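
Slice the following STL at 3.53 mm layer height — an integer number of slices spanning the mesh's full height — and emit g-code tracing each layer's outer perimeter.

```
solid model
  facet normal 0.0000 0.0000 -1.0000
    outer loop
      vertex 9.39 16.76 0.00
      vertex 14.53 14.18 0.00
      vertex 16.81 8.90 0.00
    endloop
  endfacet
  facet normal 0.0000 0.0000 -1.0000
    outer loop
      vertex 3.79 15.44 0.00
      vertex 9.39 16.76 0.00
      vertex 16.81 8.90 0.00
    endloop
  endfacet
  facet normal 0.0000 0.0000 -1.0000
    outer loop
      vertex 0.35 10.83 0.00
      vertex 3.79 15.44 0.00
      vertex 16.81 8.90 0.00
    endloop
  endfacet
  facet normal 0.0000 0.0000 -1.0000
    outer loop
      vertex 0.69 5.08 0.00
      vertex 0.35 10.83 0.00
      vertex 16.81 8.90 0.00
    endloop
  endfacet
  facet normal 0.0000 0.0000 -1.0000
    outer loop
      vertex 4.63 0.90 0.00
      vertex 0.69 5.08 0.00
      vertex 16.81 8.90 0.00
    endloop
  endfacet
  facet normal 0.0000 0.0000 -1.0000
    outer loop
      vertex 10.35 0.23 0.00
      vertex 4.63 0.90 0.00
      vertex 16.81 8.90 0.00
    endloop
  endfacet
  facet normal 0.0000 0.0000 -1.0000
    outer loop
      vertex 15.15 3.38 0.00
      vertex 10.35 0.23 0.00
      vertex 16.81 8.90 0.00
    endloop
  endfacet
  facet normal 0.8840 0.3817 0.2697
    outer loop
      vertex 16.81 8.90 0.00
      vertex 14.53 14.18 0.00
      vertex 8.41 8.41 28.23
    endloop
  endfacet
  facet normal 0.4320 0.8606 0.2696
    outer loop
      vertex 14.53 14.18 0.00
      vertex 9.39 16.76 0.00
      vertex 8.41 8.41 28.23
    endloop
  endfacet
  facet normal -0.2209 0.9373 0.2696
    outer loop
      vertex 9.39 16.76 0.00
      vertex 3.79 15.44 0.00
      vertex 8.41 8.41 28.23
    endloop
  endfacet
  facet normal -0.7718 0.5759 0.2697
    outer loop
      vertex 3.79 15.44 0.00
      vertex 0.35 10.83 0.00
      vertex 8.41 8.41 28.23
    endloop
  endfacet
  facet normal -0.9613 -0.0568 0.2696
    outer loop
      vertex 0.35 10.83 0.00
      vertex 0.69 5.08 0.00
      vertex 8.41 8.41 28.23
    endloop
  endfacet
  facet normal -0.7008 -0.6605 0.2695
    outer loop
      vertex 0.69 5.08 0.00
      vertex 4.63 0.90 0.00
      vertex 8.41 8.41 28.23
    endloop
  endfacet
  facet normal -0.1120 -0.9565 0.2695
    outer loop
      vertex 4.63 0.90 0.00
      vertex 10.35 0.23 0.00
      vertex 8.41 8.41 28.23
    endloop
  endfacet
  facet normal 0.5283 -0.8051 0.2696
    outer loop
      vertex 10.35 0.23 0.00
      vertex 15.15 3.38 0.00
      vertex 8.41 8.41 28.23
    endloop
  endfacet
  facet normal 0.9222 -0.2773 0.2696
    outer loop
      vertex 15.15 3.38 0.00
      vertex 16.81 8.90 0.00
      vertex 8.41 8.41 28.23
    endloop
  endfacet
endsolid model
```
; perimeter-only toolpath
G21 ; units = mm
G90 ; absolute positioning
G28 ; home
; layer 1
G0 Z3.53
G0 X15.76 Y8.84
G1 X13.76 Y13.46
G1 X9.27 Y15.72
G1 X4.37 Y14.56
G1 X1.36 Y10.53
G1 X1.66 Y5.50
G1 X5.10 Y1.84
G1 X10.11 Y1.25
G1 X14.31 Y4.01
G1 X15.76 Y8.84
; layer 2
G0 Z7.06
G0 X14.71 Y8.78
G1 X13.00 Y12.74
G1 X9.14 Y14.67
G1 X4.95 Y13.68
G1 X2.37 Y10.23
G1 X2.62 Y5.91
G1 X5.58 Y2.78
G1 X9.86 Y2.27
G1 X13.46 Y4.64
G1 X14.71 Y8.78
; layer 3
G0 Z10.59
G0 X13.66 Y8.72
G1 X12.23 Y12.02
G1 X9.02 Y13.63
G1 X5.52 Y12.80
G1 X3.37 Y9.92
G1 X3.58 Y6.33
G1 X6.05 Y3.72
G1 X9.62 Y3.30
G1 X12.62 Y5.27
G1 X13.66 Y8.72
; layer 4
G0 Z14.12
G0 X12.61 Y8.66
G1 X11.47 Y11.29
G1 X8.90 Y12.59
G1 X6.10 Y11.93
G1 X4.38 Y9.62
G1 X4.55 Y6.75
G1 X6.52 Y4.66
G1 X9.38 Y4.32
G1 X11.78 Y5.89
G1 X12.61 Y8.66
; layer 5
G0 Z17.64
G0 X11.56 Y8.59
G1 X10.70 Y10.57
G1 X8.78 Y11.54
G1 X6.68 Y11.05
G1 X5.39 Y9.32
G1 X5.51 Y7.16
G1 X6.99 Y5.59
G1 X9.14 Y5.34
G1 X10.94 Y6.52
G1 X11.56 Y8.59
; layer 6
G0 Z21.17
G0 X10.51 Y8.53
G1 X9.94 Y9.85
G1 X8.66 Y10.50
G1 X7.25 Y10.17
G1 X6.40 Y9.02
G1 X6.48 Y7.58
G1 X7.46 Y6.53
G1 X8.89 Y6.37
G1 X10.10 Y7.15
G1 X10.51 Y8.53
; layer 7
G0 Z24.70
G0 X9.46 Y8.47
G1 X9.18 Y9.13
G1 X8.53 Y9.45
G1 X7.83 Y9.29
G1 X7.40 Y8.71
G1 X7.45 Y7.99
G1 X7.94 Y7.47
G1 X8.65 Y7.39
G1 X9.25 Y7.78
G1 X9.46 Y8.47
M2 ; end

The solid is a regular 9-sided pyramid, base circumscribed radius ≈ 8.41 mm, apex at z ≈ 28.2 mm. Slicing at Δz = 3.53 mm — 8 equal slices spanning the solid's height, so layer i sits at z = i·h/8 — gives 7 non-empty perimeters. Each is a 9-segment closed polygon; G0 lifts to the layer z and rapids to the start vertex, then G1 traces the edges. The cross-section shrinks linearly with z (the slice at the apex is degenerate and omitted).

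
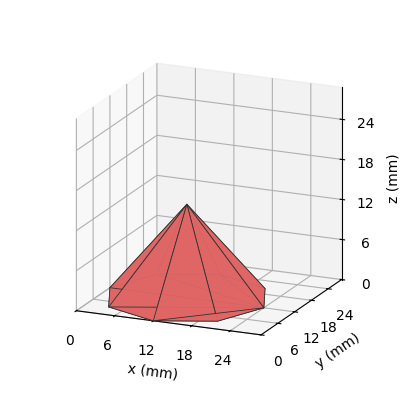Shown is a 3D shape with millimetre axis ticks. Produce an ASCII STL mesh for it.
Reading the render: the shape is a regular 8-sided pyramid, base circumscribed radius ≈ 12 mm, apex at z ≈ 14 mm (dimensions read to the nearest mm from the axis ticks). For the STL, each face is triangulated and given an outward normal.

solid part
  facet normal 0.0000 0.0000 -1.0000
    outer loop
      vertex 12.000 24.000 0.000
      vertex 20.485 20.485 0.000
      vertex 24.000 12.000 0.000
    endloop
  endfacet
  facet normal 0.0000 0.0000 -1.0000
    outer loop
      vertex 3.515 20.485 0.000
      vertex 12.000 24.000 0.000
      vertex 24.000 12.000 0.000
    endloop
  endfacet
  facet normal 0.0000 0.0000 -1.0000
    outer loop
      vertex 0.000 12.000 0.000
      vertex 3.515 20.485 0.000
      vertex 24.000 12.000 0.000
    endloop
  endfacet
  facet normal 0.0000 0.0000 -1.0000
    outer loop
      vertex 3.515 3.515 0.000
      vertex 0.000 12.000 0.000
      vertex 24.000 12.000 0.000
    endloop
  endfacet
  facet normal 0.0000 0.0000 -1.0000
    outer loop
      vertex 12.000 0.000 0.000
      vertex 3.515 3.515 0.000
      vertex 24.000 12.000 0.000
    endloop
  endfacet
  facet normal 0.0000 0.0000 -1.0000
    outer loop
      vertex 20.485 3.515 0.000
      vertex 12.000 0.000 0.000
      vertex 24.000 12.000 0.000
    endloop
  endfacet
  facet normal 0.7243 0.3000 0.6208
    outer loop
      vertex 24.000 12.000 0.000
      vertex 20.485 20.485 0.000
      vertex 12.000 12.000 14.000
    endloop
  endfacet
  facet normal 0.3000 0.7243 0.6208
    outer loop
      vertex 20.485 20.485 0.000
      vertex 12.000 24.000 0.000
      vertex 12.000 12.000 14.000
    endloop
  endfacet
  facet normal -0.3000 0.7243 0.6208
    outer loop
      vertex 12.000 24.000 0.000
      vertex 3.515 20.485 0.000
      vertex 12.000 12.000 14.000
    endloop
  endfacet
  facet normal -0.7243 0.3000 0.6208
    outer loop
      vertex 3.515 20.485 0.000
      vertex 0.000 12.000 0.000
      vertex 12.000 12.000 14.000
    endloop
  endfacet
  facet normal -0.7243 -0.3000 0.6208
    outer loop
      vertex 0.000 12.000 0.000
      vertex 3.515 3.515 0.000
      vertex 12.000 12.000 14.000
    endloop
  endfacet
  facet normal -0.3000 -0.7243 0.6208
    outer loop
      vertex 3.515 3.515 0.000
      vertex 12.000 0.000 0.000
      vertex 12.000 12.000 14.000
    endloop
  endfacet
  facet normal 0.3000 -0.7243 0.6208
    outer loop
      vertex 12.000 0.000 0.000
      vertex 20.485 3.515 0.000
      vertex 12.000 12.000 14.000
    endloop
  endfacet
  facet normal 0.7243 -0.3000 0.6208
    outer loop
      vertex 20.485 3.515 0.000
      vertex 24.000 12.000 0.000
      vertex 12.000 12.000 14.000
    endloop
  endfacet
endsolid part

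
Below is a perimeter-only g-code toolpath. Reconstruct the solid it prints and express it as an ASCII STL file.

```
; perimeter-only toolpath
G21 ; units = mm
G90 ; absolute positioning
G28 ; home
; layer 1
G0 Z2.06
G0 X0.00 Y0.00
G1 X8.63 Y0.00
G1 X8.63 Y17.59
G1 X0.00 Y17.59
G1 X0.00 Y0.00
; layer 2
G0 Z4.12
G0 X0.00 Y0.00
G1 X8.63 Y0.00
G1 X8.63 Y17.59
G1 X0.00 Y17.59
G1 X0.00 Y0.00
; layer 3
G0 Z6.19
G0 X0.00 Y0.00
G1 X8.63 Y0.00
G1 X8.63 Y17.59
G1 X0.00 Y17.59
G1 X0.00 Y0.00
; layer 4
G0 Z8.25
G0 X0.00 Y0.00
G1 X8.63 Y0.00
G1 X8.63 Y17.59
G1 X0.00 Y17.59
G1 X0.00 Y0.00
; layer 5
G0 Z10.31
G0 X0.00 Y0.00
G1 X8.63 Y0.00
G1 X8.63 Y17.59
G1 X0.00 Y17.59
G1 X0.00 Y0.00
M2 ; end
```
solid part
  facet normal 0.0000 0.0000 -1.0000
    outer loop
      vertex 8.63 17.59 0.00
      vertex 8.63 0.00 0.00
      vertex 0.00 0.00 0.00
    endloop
  endfacet
  facet normal 0.0000 0.0000 -1.0000
    outer loop
      vertex 0.00 17.59 0.00
      vertex 8.63 17.59 0.00
      vertex 0.00 0.00 0.00
    endloop
  endfacet
  facet normal 0.0000 0.0000 1.0000
    outer loop
      vertex 0.00 0.00 10.31
      vertex 8.63 0.00 10.31
      vertex 8.63 17.59 10.31
    endloop
  endfacet
  facet normal 0.0000 0.0000 1.0000
    outer loop
      vertex 0.00 0.00 10.31
      vertex 8.63 17.59 10.31
      vertex 0.00 17.59 10.31
    endloop
  endfacet
  facet normal 0.0000 -1.0000 0.0000
    outer loop
      vertex 0.00 0.00 0.00
      vertex 8.63 0.00 0.00
      vertex 8.63 0.00 10.31
    endloop
  endfacet
  facet normal 0.0000 -1.0000 0.0000
    outer loop
      vertex 0.00 0.00 0.00
      vertex 8.63 0.00 10.31
      vertex 0.00 0.00 10.31
    endloop
  endfacet
  facet normal 0.0000 1.0000 0.0000
    outer loop
      vertex 8.63 17.59 10.31
      vertex 8.63 17.59 0.00
      vertex 0.00 17.59 0.00
    endloop
  endfacet
  facet normal 0.0000 1.0000 0.0000
    outer loop
      vertex 0.00 17.59 10.31
      vertex 8.63 17.59 10.31
      vertex 0.00 17.59 0.00
    endloop
  endfacet
  facet normal -1.0000 0.0000 0.0000
    outer loop
      vertex 0.00 17.59 10.31
      vertex 0.00 17.59 0.00
      vertex 0.00 0.00 0.00
    endloop
  endfacet
  facet normal -1.0000 0.0000 0.0000
    outer loop
      vertex 0.00 0.00 10.31
      vertex 0.00 17.59 10.31
      vertex 0.00 0.00 0.00
    endloop
  endfacet
  facet normal 1.0000 0.0000 0.0000
    outer loop
      vertex 8.63 0.00 0.00
      vertex 8.63 17.59 0.00
      vertex 8.63 17.59 10.31
    endloop
  endfacet
  facet normal 1.0000 0.0000 0.0000
    outer loop
      vertex 8.63 0.00 0.00
      vertex 8.63 17.59 10.31
      vertex 8.63 0.00 10.31
    endloop
  endfacet
endsolid part

The G0 Z moves step by Δz≈2.06 mm. Every layer's G1 loop is the same polygon, so the solid is a straight extrusion of it from z=0 to z≈10.3. Closing with flat bottom and top caps and triangulating gives 12 facets — a rectangular box, roughly 8.63 × 17.6 mm footprint and 10.3 mm tall.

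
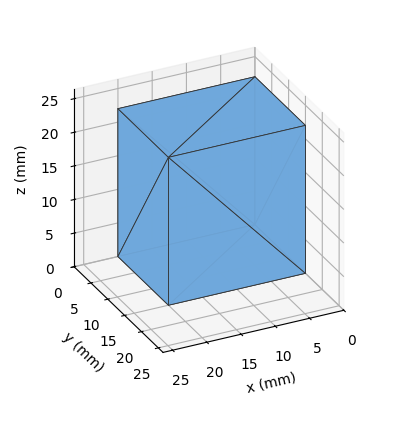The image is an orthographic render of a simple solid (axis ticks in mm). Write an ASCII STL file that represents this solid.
Reading the render: the shape is a rectangular box, roughly 20 × 15 mm footprint and 22 mm tall (dimensions read to the nearest mm from the axis ticks). For the STL, each face is triangulated and given an outward normal.

solid part
  facet normal 0.0000 0.0000 -1.0000
    outer loop
      vertex 20.0 15.0 0.0
      vertex 20.0 0.0 0.0
      vertex 0.0 0.0 0.0
    endloop
  endfacet
  facet normal 0.0000 0.0000 -1.0000
    outer loop
      vertex 0.0 15.0 0.0
      vertex 20.0 15.0 0.0
      vertex 0.0 0.0 0.0
    endloop
  endfacet
  facet normal 0.0000 0.0000 1.0000
    outer loop
      vertex 0.0 0.0 22.0
      vertex 20.0 0.0 22.0
      vertex 20.0 15.0 22.0
    endloop
  endfacet
  facet normal 0.0000 0.0000 1.0000
    outer loop
      vertex 0.0 0.0 22.0
      vertex 20.0 15.0 22.0
      vertex 0.0 15.0 22.0
    endloop
  endfacet
  facet normal 0.0000 -1.0000 0.0000
    outer loop
      vertex 0.0 0.0 0.0
      vertex 20.0 0.0 0.0
      vertex 20.0 0.0 22.0
    endloop
  endfacet
  facet normal 0.0000 -1.0000 0.0000
    outer loop
      vertex 0.0 0.0 0.0
      vertex 20.0 0.0 22.0
      vertex 0.0 0.0 22.0
    endloop
  endfacet
  facet normal 0.0000 1.0000 0.0000
    outer loop
      vertex 20.0 15.0 22.0
      vertex 20.0 15.0 0.0
      vertex 0.0 15.0 0.0
    endloop
  endfacet
  facet normal 0.0000 1.0000 0.0000
    outer loop
      vertex 0.0 15.0 22.0
      vertex 20.0 15.0 22.0
      vertex 0.0 15.0 0.0
    endloop
  endfacet
  facet normal -1.0000 0.0000 0.0000
    outer loop
      vertex 0.0 15.0 22.0
      vertex 0.0 15.0 0.0
      vertex 0.0 0.0 0.0
    endloop
  endfacet
  facet normal -1.0000 0.0000 0.0000
    outer loop
      vertex 0.0 0.0 22.0
      vertex 0.0 15.0 22.0
      vertex 0.0 0.0 0.0
    endloop
  endfacet
  facet normal 1.0000 0.0000 0.0000
    outer loop
      vertex 20.0 0.0 0.0
      vertex 20.0 15.0 0.0
      vertex 20.0 15.0 22.0
    endloop
  endfacet
  facet normal 1.0000 0.0000 0.0000
    outer loop
      vertex 20.0 0.0 0.0
      vertex 20.0 15.0 22.0
      vertex 20.0 0.0 22.0
    endloop
  endfacet
endsolid part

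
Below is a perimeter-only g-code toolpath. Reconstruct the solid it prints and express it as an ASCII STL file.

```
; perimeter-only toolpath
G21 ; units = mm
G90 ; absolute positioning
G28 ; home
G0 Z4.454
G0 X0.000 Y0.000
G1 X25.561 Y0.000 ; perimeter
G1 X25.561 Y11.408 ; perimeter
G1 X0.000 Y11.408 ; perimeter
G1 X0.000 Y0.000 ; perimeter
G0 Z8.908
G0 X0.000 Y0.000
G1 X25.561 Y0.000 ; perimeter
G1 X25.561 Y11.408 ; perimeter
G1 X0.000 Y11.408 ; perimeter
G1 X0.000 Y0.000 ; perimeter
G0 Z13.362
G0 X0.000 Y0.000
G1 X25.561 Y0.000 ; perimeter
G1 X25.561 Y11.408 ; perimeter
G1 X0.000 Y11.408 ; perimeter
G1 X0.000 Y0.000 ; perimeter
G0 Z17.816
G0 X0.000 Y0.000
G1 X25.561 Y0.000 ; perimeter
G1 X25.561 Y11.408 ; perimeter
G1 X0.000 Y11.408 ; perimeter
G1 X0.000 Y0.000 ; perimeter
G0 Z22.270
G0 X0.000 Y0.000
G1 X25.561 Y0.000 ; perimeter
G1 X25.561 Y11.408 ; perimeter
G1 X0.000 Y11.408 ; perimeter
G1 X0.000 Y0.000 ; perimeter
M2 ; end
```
solid part
  facet normal 0.0000 0.0000 -1.0000
    outer loop
      vertex 25.561 11.408 0.000
      vertex 25.561 0.000 0.000
      vertex 0.000 0.000 0.000
    endloop
  endfacet
  facet normal 0.0000 0.0000 -1.0000
    outer loop
      vertex 0.000 11.408 0.000
      vertex 25.561 11.408 0.000
      vertex 0.000 0.000 0.000
    endloop
  endfacet
  facet normal 0.0000 0.0000 1.0000
    outer loop
      vertex 0.000 0.000 22.270
      vertex 25.561 0.000 22.270
      vertex 25.561 11.408 22.270
    endloop
  endfacet
  facet normal 0.0000 0.0000 1.0000
    outer loop
      vertex 0.000 0.000 22.270
      vertex 25.561 11.408 22.270
      vertex 0.000 11.408 22.270
    endloop
  endfacet
  facet normal 0.0000 -1.0000 0.0000
    outer loop
      vertex 0.000 0.000 0.000
      vertex 25.561 0.000 0.000
      vertex 25.561 0.000 22.270
    endloop
  endfacet
  facet normal 0.0000 -1.0000 0.0000
    outer loop
      vertex 0.000 0.000 0.000
      vertex 25.561 0.000 22.270
      vertex 0.000 0.000 22.270
    endloop
  endfacet
  facet normal 0.0000 1.0000 0.0000
    outer loop
      vertex 25.561 11.408 22.270
      vertex 25.561 11.408 0.000
      vertex 0.000 11.408 0.000
    endloop
  endfacet
  facet normal 0.0000 1.0000 0.0000
    outer loop
      vertex 0.000 11.408 22.270
      vertex 25.561 11.408 22.270
      vertex 0.000 11.408 0.000
    endloop
  endfacet
  facet normal -1.0000 0.0000 0.0000
    outer loop
      vertex 0.000 11.408 22.270
      vertex 0.000 11.408 0.000
      vertex 0.000 0.000 0.000
    endloop
  endfacet
  facet normal -1.0000 0.0000 0.0000
    outer loop
      vertex 0.000 0.000 22.270
      vertex 0.000 11.408 22.270
      vertex 0.000 0.000 0.000
    endloop
  endfacet
  facet normal 1.0000 0.0000 0.0000
    outer loop
      vertex 25.561 0.000 0.000
      vertex 25.561 11.408 0.000
      vertex 25.561 11.408 22.270
    endloop
  endfacet
  facet normal 1.0000 0.0000 0.0000
    outer loop
      vertex 25.561 0.000 0.000
      vertex 25.561 11.408 22.270
      vertex 25.561 0.000 22.270
    endloop
  endfacet
endsolid part

The G0 Z moves step by Δz≈4.454 mm. Every layer's G1 loop is the same polygon, so the solid is a straight extrusion of it from z=0 to z≈22.3. Closing with flat bottom and top caps and triangulating gives 12 facets — a rectangular box, roughly 25.6 × 11.4 mm footprint and 22.3 mm tall.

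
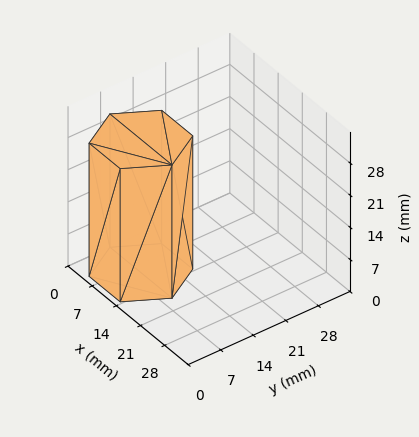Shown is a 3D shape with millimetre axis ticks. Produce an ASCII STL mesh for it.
Reading the render: the shape is a regular 6-sided prism (a cylinder approximated with 6 flat sides), circumscribed radius ≈ 9 mm, height ≈ 29 mm (dimensions read to the nearest mm from the axis ticks). For the STL, each face is triangulated and given an outward normal.

solid part
  facet normal 0.0000 0.0000 -1.0000
    outer loop
      vertex 4.5 16.8 0.0
      vertex 13.5 16.8 0.0
      vertex 18.0 9.0 0.0
    endloop
  endfacet
  facet normal 0.0000 0.0000 -1.0000
    outer loop
      vertex 0.0 9.0 0.0
      vertex 4.5 16.8 0.0
      vertex 18.0 9.0 0.0
    endloop
  endfacet
  facet normal 0.0000 0.0000 -1.0000
    outer loop
      vertex 4.5 1.2 0.0
      vertex 0.0 9.0 0.0
      vertex 18.0 9.0 0.0
    endloop
  endfacet
  facet normal 0.0000 0.0000 -1.0000
    outer loop
      vertex 13.5 1.2 0.0
      vertex 4.5 1.2 0.0
      vertex 18.0 9.0 0.0
    endloop
  endfacet
  facet normal 0.0000 0.0000 1.0000
    outer loop
      vertex 18.0 9.0 29.0
      vertex 13.5 16.8 29.0
      vertex 4.5 16.8 29.0
    endloop
  endfacet
  facet normal 0.0000 0.0000 1.0000
    outer loop
      vertex 18.0 9.0 29.0
      vertex 4.5 16.8 29.0
      vertex 0.0 9.0 29.0
    endloop
  endfacet
  facet normal 0.0000 0.0000 1.0000
    outer loop
      vertex 18.0 9.0 29.0
      vertex 0.0 9.0 29.0
      vertex 4.5 1.2 29.0
    endloop
  endfacet
  facet normal 0.0000 0.0000 1.0000
    outer loop
      vertex 18.0 9.0 29.0
      vertex 4.5 1.2 29.0
      vertex 13.5 1.2 29.0
    endloop
  endfacet
  facet normal 0.8662 0.4997 0.0000
    outer loop
      vertex 18.0 9.0 0.0
      vertex 13.5 16.8 0.0
      vertex 13.5 16.8 29.0
    endloop
  endfacet
  facet normal 0.8662 0.4997 0.0000
    outer loop
      vertex 18.0 9.0 0.0
      vertex 13.5 16.8 29.0
      vertex 18.0 9.0 29.0
    endloop
  endfacet
  facet normal 0.0000 1.0000 0.0000
    outer loop
      vertex 13.5 16.8 0.0
      vertex 4.5 16.8 0.0
      vertex 4.5 16.8 29.0
    endloop
  endfacet
  facet normal 0.0000 1.0000 0.0000
    outer loop
      vertex 13.5 16.8 0.0
      vertex 4.5 16.8 29.0
      vertex 13.5 16.8 29.0
    endloop
  endfacet
  facet normal -0.8662 0.4997 0.0000
    outer loop
      vertex 4.5 16.8 0.0
      vertex 0.0 9.0 0.0
      vertex 0.0 9.0 29.0
    endloop
  endfacet
  facet normal -0.8662 0.4997 0.0000
    outer loop
      vertex 4.5 16.8 0.0
      vertex 0.0 9.0 29.0
      vertex 4.5 16.8 29.0
    endloop
  endfacet
  facet normal -0.8662 -0.4997 0.0000
    outer loop
      vertex 0.0 9.0 0.0
      vertex 4.5 1.2 0.0
      vertex 4.5 1.2 29.0
    endloop
  endfacet
  facet normal -0.8662 -0.4997 0.0000
    outer loop
      vertex 0.0 9.0 0.0
      vertex 4.5 1.2 29.0
      vertex 0.0 9.0 29.0
    endloop
  endfacet
  facet normal 0.0000 -1.0000 0.0000
    outer loop
      vertex 4.5 1.2 0.0
      vertex 13.5 1.2 0.0
      vertex 13.5 1.2 29.0
    endloop
  endfacet
  facet normal 0.0000 -1.0000 0.0000
    outer loop
      vertex 4.5 1.2 0.0
      vertex 13.5 1.2 29.0
      vertex 4.5 1.2 29.0
    endloop
  endfacet
  facet normal 0.8662 -0.4997 0.0000
    outer loop
      vertex 13.5 1.2 0.0
      vertex 18.0 9.0 0.0
      vertex 18.0 9.0 29.0
    endloop
  endfacet
  facet normal 0.8662 -0.4997 0.0000
    outer loop
      vertex 13.5 1.2 0.0
      vertex 18.0 9.0 29.0
      vertex 13.5 1.2 29.0
    endloop
  endfacet
endsolid part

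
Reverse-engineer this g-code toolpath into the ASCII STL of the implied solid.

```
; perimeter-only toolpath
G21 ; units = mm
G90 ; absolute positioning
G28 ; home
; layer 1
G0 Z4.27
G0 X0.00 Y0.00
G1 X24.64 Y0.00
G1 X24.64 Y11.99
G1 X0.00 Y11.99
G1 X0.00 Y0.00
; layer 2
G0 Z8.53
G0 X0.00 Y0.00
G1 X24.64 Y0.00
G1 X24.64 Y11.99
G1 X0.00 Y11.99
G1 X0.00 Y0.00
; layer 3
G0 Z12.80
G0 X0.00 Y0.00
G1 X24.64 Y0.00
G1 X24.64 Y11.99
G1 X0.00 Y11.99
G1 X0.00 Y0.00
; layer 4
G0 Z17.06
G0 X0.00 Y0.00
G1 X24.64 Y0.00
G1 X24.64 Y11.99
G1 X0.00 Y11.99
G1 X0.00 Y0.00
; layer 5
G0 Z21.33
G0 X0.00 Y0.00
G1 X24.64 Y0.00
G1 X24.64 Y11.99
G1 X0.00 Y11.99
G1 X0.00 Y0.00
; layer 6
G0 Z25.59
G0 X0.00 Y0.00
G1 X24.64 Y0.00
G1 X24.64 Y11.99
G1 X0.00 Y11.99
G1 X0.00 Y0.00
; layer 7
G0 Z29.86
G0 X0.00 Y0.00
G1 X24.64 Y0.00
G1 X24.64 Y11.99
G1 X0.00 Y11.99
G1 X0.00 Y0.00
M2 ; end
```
solid part
  facet normal 0.0000 0.0000 -1.0000
    outer loop
      vertex 24.64 11.99 0.00
      vertex 24.64 0.00 0.00
      vertex 0.00 0.00 0.00
    endloop
  endfacet
  facet normal 0.0000 0.0000 -1.0000
    outer loop
      vertex 0.00 11.99 0.00
      vertex 24.64 11.99 0.00
      vertex 0.00 0.00 0.00
    endloop
  endfacet
  facet normal 0.0000 0.0000 1.0000
    outer loop
      vertex 0.00 0.00 29.86
      vertex 24.64 0.00 29.86
      vertex 24.64 11.99 29.86
    endloop
  endfacet
  facet normal 0.0000 0.0000 1.0000
    outer loop
      vertex 0.00 0.00 29.86
      vertex 24.64 11.99 29.86
      vertex 0.00 11.99 29.86
    endloop
  endfacet
  facet normal 0.0000 -1.0000 0.0000
    outer loop
      vertex 0.00 0.00 0.00
      vertex 24.64 0.00 0.00
      vertex 24.64 0.00 29.86
    endloop
  endfacet
  facet normal 0.0000 -1.0000 0.0000
    outer loop
      vertex 0.00 0.00 0.00
      vertex 24.64 0.00 29.86
      vertex 0.00 0.00 29.86
    endloop
  endfacet
  facet normal 0.0000 1.0000 0.0000
    outer loop
      vertex 24.64 11.99 29.86
      vertex 24.64 11.99 0.00
      vertex 0.00 11.99 0.00
    endloop
  endfacet
  facet normal 0.0000 1.0000 0.0000
    outer loop
      vertex 0.00 11.99 29.86
      vertex 24.64 11.99 29.86
      vertex 0.00 11.99 0.00
    endloop
  endfacet
  facet normal -1.0000 0.0000 0.0000
    outer loop
      vertex 0.00 11.99 29.86
      vertex 0.00 11.99 0.00
      vertex 0.00 0.00 0.00
    endloop
  endfacet
  facet normal -1.0000 0.0000 0.0000
    outer loop
      vertex 0.00 0.00 29.86
      vertex 0.00 11.99 29.86
      vertex 0.00 0.00 0.00
    endloop
  endfacet
  facet normal 1.0000 0.0000 0.0000
    outer loop
      vertex 24.64 0.00 0.00
      vertex 24.64 11.99 0.00
      vertex 24.64 11.99 29.86
    endloop
  endfacet
  facet normal 1.0000 0.0000 0.0000
    outer loop
      vertex 24.64 0.00 0.00
      vertex 24.64 11.99 29.86
      vertex 24.64 0.00 29.86
    endloop
  endfacet
endsolid part

The G0 Z moves step by Δz≈4.27 mm. Every layer's G1 loop is the same polygon, so the solid is a straight extrusion of it from z=0 to z≈29.9. Closing with flat bottom and top caps and triangulating gives 12 facets — a rectangular box, roughly 24.6 × 12 mm footprint and 29.9 mm tall.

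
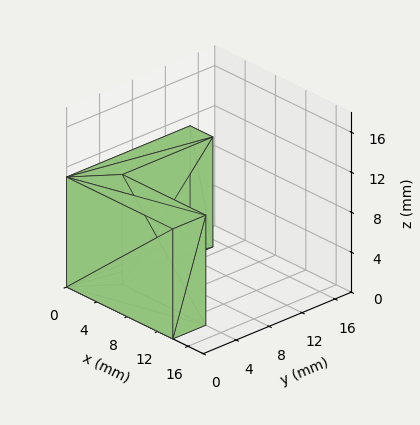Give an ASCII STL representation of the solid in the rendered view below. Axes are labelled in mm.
Reading the render: the shape is an L-shaped prism: outer 14 × 15 mm, arm thicknesses ≈ 4 mm (horizontal) and 3 mm (vertical), extruded 11 mm in z (dimensions read to the nearest mm from the axis ticks). For the STL, each face is triangulated and given an outward normal.

solid part
  facet normal 0.0000 0.0000 -1.0000
    outer loop
      vertex 14.000 4.000 0.000
      vertex 14.000 0.000 0.000
      vertex 0.000 0.000 0.000
    endloop
  endfacet
  facet normal 0.0000 0.0000 -1.0000
    outer loop
      vertex 3.000 4.000 0.000
      vertex 14.000 4.000 0.000
      vertex 0.000 0.000 0.000
    endloop
  endfacet
  facet normal 0.0000 0.0000 -1.0000
    outer loop
      vertex 3.000 15.000 0.000
      vertex 3.000 4.000 0.000
      vertex 0.000 0.000 0.000
    endloop
  endfacet
  facet normal 0.0000 0.0000 -1.0000
    outer loop
      vertex 0.000 15.000 0.000
      vertex 3.000 15.000 0.000
      vertex 0.000 0.000 0.000
    endloop
  endfacet
  facet normal 0.0000 0.0000 1.0000
    outer loop
      vertex 0.000 0.000 11.000
      vertex 14.000 0.000 11.000
      vertex 14.000 4.000 11.000
    endloop
  endfacet
  facet normal 0.0000 0.0000 1.0000
    outer loop
      vertex 0.000 0.000 11.000
      vertex 14.000 4.000 11.000
      vertex 3.000 4.000 11.000
    endloop
  endfacet
  facet normal 0.0000 0.0000 1.0000
    outer loop
      vertex 0.000 0.000 11.000
      vertex 3.000 4.000 11.000
      vertex 3.000 15.000 11.000
    endloop
  endfacet
  facet normal 0.0000 0.0000 1.0000
    outer loop
      vertex 0.000 0.000 11.000
      vertex 3.000 15.000 11.000
      vertex 0.000 15.000 11.000
    endloop
  endfacet
  facet normal 0.0000 -1.0000 0.0000
    outer loop
      vertex 0.000 0.000 0.000
      vertex 14.000 0.000 0.000
      vertex 14.000 0.000 11.000
    endloop
  endfacet
  facet normal 0.0000 -1.0000 0.0000
    outer loop
      vertex 0.000 0.000 0.000
      vertex 14.000 0.000 11.000
      vertex 0.000 0.000 11.000
    endloop
  endfacet
  facet normal 1.0000 0.0000 0.0000
    outer loop
      vertex 14.000 0.000 0.000
      vertex 14.000 4.000 0.000
      vertex 14.000 4.000 11.000
    endloop
  endfacet
  facet normal 1.0000 0.0000 0.0000
    outer loop
      vertex 14.000 0.000 0.000
      vertex 14.000 4.000 11.000
      vertex 14.000 0.000 11.000
    endloop
  endfacet
  facet normal 0.0000 1.0000 0.0000
    outer loop
      vertex 14.000 4.000 0.000
      vertex 3.000 4.000 0.000
      vertex 3.000 4.000 11.000
    endloop
  endfacet
  facet normal 0.0000 1.0000 0.0000
    outer loop
      vertex 14.000 4.000 0.000
      vertex 3.000 4.000 11.000
      vertex 14.000 4.000 11.000
    endloop
  endfacet
  facet normal 1.0000 0.0000 0.0000
    outer loop
      vertex 3.000 4.000 0.000
      vertex 3.000 15.000 0.000
      vertex 3.000 15.000 11.000
    endloop
  endfacet
  facet normal 1.0000 0.0000 0.0000
    outer loop
      vertex 3.000 4.000 0.000
      vertex 3.000 15.000 11.000
      vertex 3.000 4.000 11.000
    endloop
  endfacet
  facet normal 0.0000 1.0000 0.0000
    outer loop
      vertex 3.000 15.000 0.000
      vertex 0.000 15.000 0.000
      vertex 0.000 15.000 11.000
    endloop
  endfacet
  facet normal 0.0000 1.0000 0.0000
    outer loop
      vertex 3.000 15.000 0.000
      vertex 0.000 15.000 11.000
      vertex 3.000 15.000 11.000
    endloop
  endfacet
  facet normal -1.0000 0.0000 0.0000
    outer loop
      vertex 0.000 15.000 0.000
      vertex 0.000 0.000 0.000
      vertex 0.000 0.000 11.000
    endloop
  endfacet
  facet normal -1.0000 0.0000 0.0000
    outer loop
      vertex 0.000 15.000 0.000
      vertex 0.000 0.000 11.000
      vertex 0.000 15.000 11.000
    endloop
  endfacet
endsolid part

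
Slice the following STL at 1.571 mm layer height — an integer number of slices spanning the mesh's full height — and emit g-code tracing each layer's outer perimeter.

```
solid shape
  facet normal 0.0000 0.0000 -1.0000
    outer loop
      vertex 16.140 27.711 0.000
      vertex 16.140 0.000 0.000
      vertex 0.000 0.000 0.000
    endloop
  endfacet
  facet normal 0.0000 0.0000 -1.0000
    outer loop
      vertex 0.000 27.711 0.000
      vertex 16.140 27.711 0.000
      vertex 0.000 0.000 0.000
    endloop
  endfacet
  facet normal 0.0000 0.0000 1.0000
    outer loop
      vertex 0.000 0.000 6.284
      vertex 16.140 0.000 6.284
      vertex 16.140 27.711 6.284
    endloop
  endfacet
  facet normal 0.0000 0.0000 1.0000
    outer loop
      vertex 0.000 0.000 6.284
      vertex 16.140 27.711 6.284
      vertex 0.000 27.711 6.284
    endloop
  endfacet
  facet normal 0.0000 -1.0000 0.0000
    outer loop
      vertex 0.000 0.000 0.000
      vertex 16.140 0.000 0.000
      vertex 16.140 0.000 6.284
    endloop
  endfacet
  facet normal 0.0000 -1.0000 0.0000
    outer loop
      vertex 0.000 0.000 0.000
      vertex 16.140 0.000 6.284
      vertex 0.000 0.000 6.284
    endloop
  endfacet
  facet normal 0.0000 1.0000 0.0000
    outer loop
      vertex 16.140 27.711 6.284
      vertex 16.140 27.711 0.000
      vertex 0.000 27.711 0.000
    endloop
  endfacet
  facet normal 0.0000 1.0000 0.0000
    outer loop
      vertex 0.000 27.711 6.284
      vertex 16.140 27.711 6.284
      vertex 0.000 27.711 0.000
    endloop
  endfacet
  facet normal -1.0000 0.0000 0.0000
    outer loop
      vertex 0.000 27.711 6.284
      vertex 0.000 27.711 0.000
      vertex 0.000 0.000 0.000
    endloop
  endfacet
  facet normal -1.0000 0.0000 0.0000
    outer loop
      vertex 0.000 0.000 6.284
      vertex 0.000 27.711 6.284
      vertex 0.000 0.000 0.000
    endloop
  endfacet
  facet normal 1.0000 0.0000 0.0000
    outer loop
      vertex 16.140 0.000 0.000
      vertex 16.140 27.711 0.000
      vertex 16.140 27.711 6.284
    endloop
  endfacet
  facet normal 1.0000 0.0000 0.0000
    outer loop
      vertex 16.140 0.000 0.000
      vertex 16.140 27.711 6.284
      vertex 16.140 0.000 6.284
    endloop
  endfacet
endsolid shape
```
; perimeter-only toolpath
G21 ; units = mm
G90 ; absolute positioning
G28 ; home
; layer 1
G0 Z1.571
G0 X0.000 Y0.000
G1 X16.140 Y0.000
G1 X16.140 Y27.711
G1 X0.000 Y27.711
G1 X0.000 Y0.000
; layer 2
G0 Z3.142
G0 X0.000 Y0.000
G1 X16.140 Y0.000
G1 X16.140 Y27.711
G1 X0.000 Y27.711
G1 X0.000 Y0.000
; layer 3
G0 Z4.713
G0 X0.000 Y0.000
G1 X16.140 Y0.000
G1 X16.140 Y27.711
G1 X0.000 Y27.711
G1 X0.000 Y0.000
; layer 4
G0 Z6.284
G0 X0.000 Y0.000
G1 X16.140 Y0.000
G1 X16.140 Y27.711
G1 X0.000 Y27.711
G1 X0.000 Y0.000
M2 ; end

The solid is a rectangular box, roughly 16.1 × 27.7 mm footprint and 6.28 mm tall. Slicing at Δz = 1.571 mm — 4 equal slices spanning the solid's height, so layer i sits at z = i·h/4 — gives 4 non-empty perimeters. Each is a 4-segment closed polygon; G0 lifts to the layer z and rapids to the start vertex, then G1 traces the edges.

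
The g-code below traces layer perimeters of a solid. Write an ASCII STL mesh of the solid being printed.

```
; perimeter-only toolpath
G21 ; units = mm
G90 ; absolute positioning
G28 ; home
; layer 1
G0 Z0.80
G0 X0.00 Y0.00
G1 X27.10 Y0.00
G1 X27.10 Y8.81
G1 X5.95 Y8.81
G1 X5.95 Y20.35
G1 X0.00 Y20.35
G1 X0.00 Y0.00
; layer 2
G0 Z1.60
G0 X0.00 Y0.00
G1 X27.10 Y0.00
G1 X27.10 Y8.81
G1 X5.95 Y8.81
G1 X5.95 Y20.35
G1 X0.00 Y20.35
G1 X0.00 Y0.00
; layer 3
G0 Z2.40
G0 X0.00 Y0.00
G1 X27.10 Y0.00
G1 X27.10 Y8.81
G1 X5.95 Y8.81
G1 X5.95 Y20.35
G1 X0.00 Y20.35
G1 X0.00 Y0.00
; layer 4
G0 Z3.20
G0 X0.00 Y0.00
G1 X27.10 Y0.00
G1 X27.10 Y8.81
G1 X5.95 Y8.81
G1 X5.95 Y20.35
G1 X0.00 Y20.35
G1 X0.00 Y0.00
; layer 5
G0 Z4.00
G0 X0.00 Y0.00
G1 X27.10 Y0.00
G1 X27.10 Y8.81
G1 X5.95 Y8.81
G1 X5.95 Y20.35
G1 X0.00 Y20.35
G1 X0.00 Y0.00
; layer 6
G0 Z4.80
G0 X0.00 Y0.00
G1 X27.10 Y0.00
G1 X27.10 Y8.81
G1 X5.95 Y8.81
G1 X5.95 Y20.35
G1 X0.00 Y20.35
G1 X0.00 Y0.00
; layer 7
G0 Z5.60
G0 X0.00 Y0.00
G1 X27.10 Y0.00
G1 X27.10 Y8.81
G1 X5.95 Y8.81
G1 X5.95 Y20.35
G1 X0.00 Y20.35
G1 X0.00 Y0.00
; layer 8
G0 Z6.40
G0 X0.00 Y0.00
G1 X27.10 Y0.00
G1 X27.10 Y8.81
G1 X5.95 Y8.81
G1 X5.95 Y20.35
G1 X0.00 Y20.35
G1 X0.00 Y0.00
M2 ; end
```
solid part
  facet normal 0.0000 0.0000 -1.0000
    outer loop
      vertex 27.10 8.81 0.00
      vertex 27.10 0.00 0.00
      vertex 0.00 0.00 0.00
    endloop
  endfacet
  facet normal 0.0000 0.0000 -1.0000
    outer loop
      vertex 5.95 8.81 0.00
      vertex 27.10 8.81 0.00
      vertex 0.00 0.00 0.00
    endloop
  endfacet
  facet normal 0.0000 0.0000 -1.0000
    outer loop
      vertex 5.95 20.35 0.00
      vertex 5.95 8.81 0.00
      vertex 0.00 0.00 0.00
    endloop
  endfacet
  facet normal 0.0000 0.0000 -1.0000
    outer loop
      vertex 0.00 20.35 0.00
      vertex 5.95 20.35 0.00
      vertex 0.00 0.00 0.00
    endloop
  endfacet
  facet normal 0.0000 0.0000 1.0000
    outer loop
      vertex 0.00 0.00 6.40
      vertex 27.10 0.00 6.40
      vertex 27.10 8.81 6.40
    endloop
  endfacet
  facet normal 0.0000 0.0000 1.0000
    outer loop
      vertex 0.00 0.00 6.40
      vertex 27.10 8.81 6.40
      vertex 5.95 8.81 6.40
    endloop
  endfacet
  facet normal 0.0000 0.0000 1.0000
    outer loop
      vertex 0.00 0.00 6.40
      vertex 5.95 8.81 6.40
      vertex 5.95 20.35 6.40
    endloop
  endfacet
  facet normal 0.0000 0.0000 1.0000
    outer loop
      vertex 0.00 0.00 6.40
      vertex 5.95 20.35 6.40
      vertex 0.00 20.35 6.40
    endloop
  endfacet
  facet normal 0.0000 -1.0000 0.0000
    outer loop
      vertex 0.00 0.00 0.00
      vertex 27.10 0.00 0.00
      vertex 27.10 0.00 6.40
    endloop
  endfacet
  facet normal 0.0000 -1.0000 0.0000
    outer loop
      vertex 0.00 0.00 0.00
      vertex 27.10 0.00 6.40
      vertex 0.00 0.00 6.40
    endloop
  endfacet
  facet normal 1.0000 0.0000 0.0000
    outer loop
      vertex 27.10 0.00 0.00
      vertex 27.10 8.81 0.00
      vertex 27.10 8.81 6.40
    endloop
  endfacet
  facet normal 1.0000 0.0000 0.0000
    outer loop
      vertex 27.10 0.00 0.00
      vertex 27.10 8.81 6.40
      vertex 27.10 0.00 6.40
    endloop
  endfacet
  facet normal 0.0000 1.0000 0.0000
    outer loop
      vertex 27.10 8.81 0.00
      vertex 5.95 8.81 0.00
      vertex 5.95 8.81 6.40
    endloop
  endfacet
  facet normal 0.0000 1.0000 0.0000
    outer loop
      vertex 27.10 8.81 0.00
      vertex 5.95 8.81 6.40
      vertex 27.10 8.81 6.40
    endloop
  endfacet
  facet normal 1.0000 0.0000 0.0000
    outer loop
      vertex 5.95 8.81 0.00
      vertex 5.95 20.35 0.00
      vertex 5.95 20.35 6.40
    endloop
  endfacet
  facet normal 1.0000 0.0000 0.0000
    outer loop
      vertex 5.95 8.81 0.00
      vertex 5.95 20.35 6.40
      vertex 5.95 8.81 6.40
    endloop
  endfacet
  facet normal 0.0000 1.0000 0.0000
    outer loop
      vertex 5.95 20.35 0.00
      vertex 0.00 20.35 0.00
      vertex 0.00 20.35 6.40
    endloop
  endfacet
  facet normal 0.0000 1.0000 0.0000
    outer loop
      vertex 5.95 20.35 0.00
      vertex 0.00 20.35 6.40
      vertex 5.95 20.35 6.40
    endloop
  endfacet
  facet normal -1.0000 0.0000 0.0000
    outer loop
      vertex 0.00 20.35 0.00
      vertex 0.00 0.00 0.00
      vertex 0.00 0.00 6.40
    endloop
  endfacet
  facet normal -1.0000 0.0000 0.0000
    outer loop
      vertex 0.00 20.35 0.00
      vertex 0.00 0.00 6.40
      vertex 0.00 20.35 6.40
    endloop
  endfacet
endsolid part

The G0 Z moves step by Δz≈0.80 mm. Every layer's G1 loop is the same polygon, so the solid is a straight extrusion of it from z=0 to z≈6.4. Closing with flat bottom and top caps and triangulating gives 20 facets — an L-shaped prism: outer 27.1 × 20.4 mm, arm thicknesses ≈ 8.81 mm (horizontal) and 5.95 mm (vertical), extruded 6.4 mm in z.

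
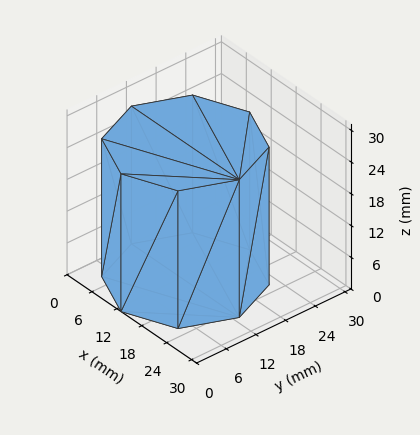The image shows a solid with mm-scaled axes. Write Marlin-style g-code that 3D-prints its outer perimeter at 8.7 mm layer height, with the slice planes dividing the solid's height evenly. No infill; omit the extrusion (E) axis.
Reading the render: the shape is a regular 8-sided prism (a cylinder approximated with 8 flat sides), circumscribed radius ≈ 13 mm, height ≈ 26 mm (dimensions read to the nearest mm from the axis ticks). For the g-code, the solid's height is divided into equal slices at the stated Δz and each level perimeter traced with G1 moves after a G0 lift.

; perimeter-only toolpath
G21 ; units = mm
G90 ; absolute positioning
G28 ; home
; layer 1
G0 Z8.7
G0 X26.0 Y13.0
G1 X22.2 Y22.2
G1 X13.0 Y26.0
G1 X3.8 Y22.2
G1 X0.0 Y13.0
G1 X3.8 Y3.8
G1 X13.0 Y0.0
G1 X22.2 Y3.8
G1 X26.0 Y13.0
; layer 2
G0 Z17.3
G0 X26.0 Y13.0
G1 X22.2 Y22.2
G1 X13.0 Y26.0
G1 X3.8 Y22.2
G1 X0.0 Y13.0
G1 X3.8 Y3.8
G1 X13.0 Y0.0
G1 X22.2 Y3.8
G1 X26.0 Y13.0
; layer 3
G0 Z26.0
G0 X26.0 Y13.0
G1 X22.2 Y22.2
G1 X13.0 Y26.0
G1 X3.8 Y22.2
G1 X0.0 Y13.0
G1 X3.8 Y3.8
G1 X13.0 Y0.0
G1 X22.2 Y3.8
G1 X26.0 Y13.0
M2 ; end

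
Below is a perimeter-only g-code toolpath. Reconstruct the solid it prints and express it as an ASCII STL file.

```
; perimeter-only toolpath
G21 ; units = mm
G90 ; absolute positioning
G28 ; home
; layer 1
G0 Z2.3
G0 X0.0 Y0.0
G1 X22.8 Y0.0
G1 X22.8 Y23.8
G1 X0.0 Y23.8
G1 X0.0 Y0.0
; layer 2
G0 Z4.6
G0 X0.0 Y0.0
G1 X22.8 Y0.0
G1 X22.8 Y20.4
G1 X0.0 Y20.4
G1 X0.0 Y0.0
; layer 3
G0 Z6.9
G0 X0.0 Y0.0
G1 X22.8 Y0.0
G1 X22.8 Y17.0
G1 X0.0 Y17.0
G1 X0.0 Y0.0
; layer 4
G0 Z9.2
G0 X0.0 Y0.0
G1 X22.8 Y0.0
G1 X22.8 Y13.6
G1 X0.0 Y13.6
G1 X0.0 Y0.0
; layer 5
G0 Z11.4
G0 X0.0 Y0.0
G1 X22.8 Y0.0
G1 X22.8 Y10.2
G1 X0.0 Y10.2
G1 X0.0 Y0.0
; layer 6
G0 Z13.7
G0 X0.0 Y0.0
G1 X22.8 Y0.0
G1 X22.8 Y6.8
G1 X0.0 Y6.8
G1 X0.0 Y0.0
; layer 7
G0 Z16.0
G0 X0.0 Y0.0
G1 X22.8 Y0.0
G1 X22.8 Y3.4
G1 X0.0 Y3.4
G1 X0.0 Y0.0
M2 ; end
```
solid part
  facet normal 0.0000 0.0000 -1.0000
    outer loop
      vertex 22.8 27.2 0.0
      vertex 22.8 0.0 0.0
      vertex 0.0 0.0 0.0
    endloop
  endfacet
  facet normal 0.0000 0.0000 -1.0000
    outer loop
      vertex 0.0 27.2 0.0
      vertex 22.8 27.2 0.0
      vertex 0.0 0.0 0.0
    endloop
  endfacet
  facet normal 0.0000 -1.0000 0.0000
    outer loop
      vertex 0.0 0.0 0.0
      vertex 22.8 0.0 0.0
      vertex 22.8 0.0 18.3
    endloop
  endfacet
  facet normal 0.0000 -1.0000 0.0000
    outer loop
      vertex 0.0 0.0 0.0
      vertex 22.8 0.0 18.3
      vertex 0.0 0.0 18.3
    endloop
  endfacet
  facet normal 0.0000 0.5582 0.8297
    outer loop
      vertex 0.0 0.0 18.3
      vertex 22.8 0.0 18.3
      vertex 22.8 27.2 0.0
    endloop
  endfacet
  facet normal 0.0000 0.5582 0.8297
    outer loop
      vertex 0.0 0.0 18.3
      vertex 22.8 27.2 0.0
      vertex 0.0 27.2 0.0
    endloop
  endfacet
  facet normal -1.0000 0.0000 0.0000
    outer loop
      vertex 0.0 0.0 18.3
      vertex 0.0 27.2 0.0
      vertex 0.0 0.0 0.0
    endloop
  endfacet
  facet normal 1.0000 0.0000 0.0000
    outer loop
      vertex 22.8 0.0 0.0
      vertex 22.8 27.2 0.0
      vertex 22.8 0.0 18.3
    endloop
  endfacet
endsolid part

The G0 Z moves step by Δz≈2.3 mm. The G1 loops shrink linearly with z, so the solid tapers from its base footprint up to z≈18.3. Closing with a flat bottom cap and the tapered top and triangulating gives 8 facets — a wedge (ramp): 22.8 × 27.2 mm base, rising to 18.3 mm along the y=0 edge and sloping linearly to z=0 at y=27.2.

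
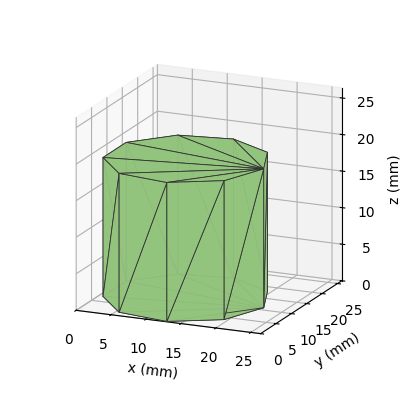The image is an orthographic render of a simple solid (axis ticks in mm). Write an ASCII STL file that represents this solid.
Reading the render: the shape is a regular 9-sided prism (a cylinder approximated with 9 flat sides), circumscribed radius ≈ 11 mm, height ≈ 19 mm (dimensions read to the nearest mm from the axis ticks). For the STL, each face is triangulated and given an outward normal.

solid part
  facet normal 0.0000 0.0000 -1.0000
    outer loop
      vertex 12.91 21.83 0.00
      vertex 19.43 18.07 0.00
      vertex 22.00 11.00 0.00
    endloop
  endfacet
  facet normal 0.0000 0.0000 -1.0000
    outer loop
      vertex 5.50 20.53 0.00
      vertex 12.91 21.83 0.00
      vertex 22.00 11.00 0.00
    endloop
  endfacet
  facet normal 0.0000 0.0000 -1.0000
    outer loop
      vertex 0.66 14.76 0.00
      vertex 5.50 20.53 0.00
      vertex 22.00 11.00 0.00
    endloop
  endfacet
  facet normal 0.0000 0.0000 -1.0000
    outer loop
      vertex 0.66 7.24 0.00
      vertex 0.66 14.76 0.00
      vertex 22.00 11.00 0.00
    endloop
  endfacet
  facet normal 0.0000 0.0000 -1.0000
    outer loop
      vertex 5.50 1.47 0.00
      vertex 0.66 7.24 0.00
      vertex 22.00 11.00 0.00
    endloop
  endfacet
  facet normal 0.0000 0.0000 -1.0000
    outer loop
      vertex 12.91 0.17 0.00
      vertex 5.50 1.47 0.00
      vertex 22.00 11.00 0.00
    endloop
  endfacet
  facet normal 0.0000 0.0000 -1.0000
    outer loop
      vertex 19.43 3.93 0.00
      vertex 12.91 0.17 0.00
      vertex 22.00 11.00 0.00
    endloop
  endfacet
  facet normal 0.0000 0.0000 1.0000
    outer loop
      vertex 22.00 11.00 19.00
      vertex 19.43 18.07 19.00
      vertex 12.91 21.83 19.00
    endloop
  endfacet
  facet normal 0.0000 0.0000 1.0000
    outer loop
      vertex 22.00 11.00 19.00
      vertex 12.91 21.83 19.00
      vertex 5.50 20.53 19.00
    endloop
  endfacet
  facet normal 0.0000 0.0000 1.0000
    outer loop
      vertex 22.00 11.00 19.00
      vertex 5.50 20.53 19.00
      vertex 0.66 14.76 19.00
    endloop
  endfacet
  facet normal 0.0000 0.0000 1.0000
    outer loop
      vertex 22.00 11.00 19.00
      vertex 0.66 14.76 19.00
      vertex 0.66 7.24 19.00
    endloop
  endfacet
  facet normal 0.0000 0.0000 1.0000
    outer loop
      vertex 22.00 11.00 19.00
      vertex 0.66 7.24 19.00
      vertex 5.50 1.47 19.00
    endloop
  endfacet
  facet normal 0.0000 0.0000 1.0000
    outer loop
      vertex 22.00 11.00 19.00
      vertex 5.50 1.47 19.00
      vertex 12.91 0.17 19.00
    endloop
  endfacet
  facet normal 0.0000 0.0000 1.0000
    outer loop
      vertex 22.00 11.00 19.00
      vertex 12.91 0.17 19.00
      vertex 19.43 3.93 19.00
    endloop
  endfacet
  facet normal 0.9398 0.3416 0.0000
    outer loop
      vertex 22.00 11.00 0.00
      vertex 19.43 18.07 0.00
      vertex 19.43 18.07 19.00
    endloop
  endfacet
  facet normal 0.9398 0.3416 0.0000
    outer loop
      vertex 22.00 11.00 0.00
      vertex 19.43 18.07 19.00
      vertex 22.00 11.00 19.00
    endloop
  endfacet
  facet normal 0.4996 0.8663 0.0000
    outer loop
      vertex 19.43 18.07 0.00
      vertex 12.91 21.83 0.00
      vertex 12.91 21.83 19.00
    endloop
  endfacet
  facet normal 0.4996 0.8663 0.0000
    outer loop
      vertex 19.43 18.07 0.00
      vertex 12.91 21.83 19.00
      vertex 19.43 18.07 19.00
    endloop
  endfacet
  facet normal -0.1728 0.9850 0.0000
    outer loop
      vertex 12.91 21.83 0.00
      vertex 5.50 20.53 0.00
      vertex 5.50 20.53 19.00
    endloop
  endfacet
  facet normal -0.1728 0.9850 0.0000
    outer loop
      vertex 12.91 21.83 0.00
      vertex 5.50 20.53 19.00
      vertex 12.91 21.83 19.00
    endloop
  endfacet
  facet normal -0.7661 0.6427 0.0000
    outer loop
      vertex 5.50 20.53 0.00
      vertex 0.66 14.76 0.00
      vertex 0.66 14.76 19.00
    endloop
  endfacet
  facet normal -0.7661 0.6427 0.0000
    outer loop
      vertex 5.50 20.53 0.00
      vertex 0.66 14.76 19.00
      vertex 5.50 20.53 19.00
    endloop
  endfacet
  facet normal -1.0000 0.0000 0.0000
    outer loop
      vertex 0.66 14.76 0.00
      vertex 0.66 7.24 0.00
      vertex 0.66 7.24 19.00
    endloop
  endfacet
  facet normal -1.0000 0.0000 0.0000
    outer loop
      vertex 0.66 14.76 0.00
      vertex 0.66 7.24 19.00
      vertex 0.66 14.76 19.00
    endloop
  endfacet
  facet normal -0.7661 -0.6427 0.0000
    outer loop
      vertex 0.66 7.24 0.00
      vertex 5.50 1.47 0.00
      vertex 5.50 1.47 19.00
    endloop
  endfacet
  facet normal -0.7661 -0.6427 0.0000
    outer loop
      vertex 0.66 7.24 0.00
      vertex 5.50 1.47 19.00
      vertex 0.66 7.24 19.00
    endloop
  endfacet
  facet normal -0.1728 -0.9850 0.0000
    outer loop
      vertex 5.50 1.47 0.00
      vertex 12.91 0.17 0.00
      vertex 12.91 0.17 19.00
    endloop
  endfacet
  facet normal -0.1728 -0.9850 0.0000
    outer loop
      vertex 5.50 1.47 0.00
      vertex 12.91 0.17 19.00
      vertex 5.50 1.47 19.00
    endloop
  endfacet
  facet normal 0.4996 -0.8663 0.0000
    outer loop
      vertex 12.91 0.17 0.00
      vertex 19.43 3.93 0.00
      vertex 19.43 3.93 19.00
    endloop
  endfacet
  facet normal 0.4996 -0.8663 0.0000
    outer loop
      vertex 12.91 0.17 0.00
      vertex 19.43 3.93 19.00
      vertex 12.91 0.17 19.00
    endloop
  endfacet
  facet normal 0.9398 -0.3416 0.0000
    outer loop
      vertex 19.43 3.93 0.00
      vertex 22.00 11.00 0.00
      vertex 22.00 11.00 19.00
    endloop
  endfacet
  facet normal 0.9398 -0.3416 0.0000
    outer loop
      vertex 19.43 3.93 0.00
      vertex 22.00 11.00 19.00
      vertex 19.43 3.93 19.00
    endloop
  endfacet
endsolid part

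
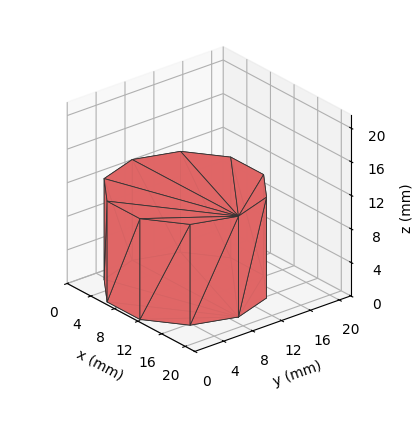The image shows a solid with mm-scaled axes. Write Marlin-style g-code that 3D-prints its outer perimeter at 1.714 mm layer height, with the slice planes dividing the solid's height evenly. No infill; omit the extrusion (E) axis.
Reading the render: the shape is a regular 10-sided prism (a cylinder approximated with 10 flat sides), circumscribed radius ≈ 9 mm, height ≈ 12 mm (dimensions read to the nearest mm from the axis ticks). For the g-code, the solid's height is divided into equal slices at the stated Δz and each level perimeter traced with G1 moves after a G0 lift.

; perimeter-only toolpath
G21 ; units = mm
G90 ; absolute positioning
G28 ; home
; layer 1
G0 Z1.714
G0 X18.000 Y9.000
G1 X16.281 Y14.290
G1 X11.781 Y17.560
G1 X6.219 Y17.560
G1 X1.719 Y14.290
G1 X0.000 Y9.000
G1 X1.719 Y3.710
G1 X6.219 Y0.440
G1 X11.781 Y0.440
G1 X16.281 Y3.710
G1 X18.000 Y9.000
; layer 2
G0 Z3.429
G0 X18.000 Y9.000
G1 X16.281 Y14.290
G1 X11.781 Y17.560
G1 X6.219 Y17.560
G1 X1.719 Y14.290
G1 X0.000 Y9.000
G1 X1.719 Y3.710
G1 X6.219 Y0.440
G1 X11.781 Y0.440
G1 X16.281 Y3.710
G1 X18.000 Y9.000
; layer 3
G0 Z5.143
G0 X18.000 Y9.000
G1 X16.281 Y14.290
G1 X11.781 Y17.560
G1 X6.219 Y17.560
G1 X1.719 Y14.290
G1 X0.000 Y9.000
G1 X1.719 Y3.710
G1 X6.219 Y0.440
G1 X11.781 Y0.440
G1 X16.281 Y3.710
G1 X18.000 Y9.000
; layer 4
G0 Z6.857
G0 X18.000 Y9.000
G1 X16.281 Y14.290
G1 X11.781 Y17.560
G1 X6.219 Y17.560
G1 X1.719 Y14.290
G1 X0.000 Y9.000
G1 X1.719 Y3.710
G1 X6.219 Y0.440
G1 X11.781 Y0.440
G1 X16.281 Y3.710
G1 X18.000 Y9.000
; layer 5
G0 Z8.571
G0 X18.000 Y9.000
G1 X16.281 Y14.290
G1 X11.781 Y17.560
G1 X6.219 Y17.560
G1 X1.719 Y14.290
G1 X0.000 Y9.000
G1 X1.719 Y3.710
G1 X6.219 Y0.440
G1 X11.781 Y0.440
G1 X16.281 Y3.710
G1 X18.000 Y9.000
; layer 6
G0 Z10.286
G0 X18.000 Y9.000
G1 X16.281 Y14.290
G1 X11.781 Y17.560
G1 X6.219 Y17.560
G1 X1.719 Y14.290
G1 X0.000 Y9.000
G1 X1.719 Y3.710
G1 X6.219 Y0.440
G1 X11.781 Y0.440
G1 X16.281 Y3.710
G1 X18.000 Y9.000
; layer 7
G0 Z12.000
G0 X18.000 Y9.000
G1 X16.281 Y14.290
G1 X11.781 Y17.560
G1 X6.219 Y17.560
G1 X1.719 Y14.290
G1 X0.000 Y9.000
G1 X1.719 Y3.710
G1 X6.219 Y0.440
G1 X11.781 Y0.440
G1 X16.281 Y3.710
G1 X18.000 Y9.000
M2 ; end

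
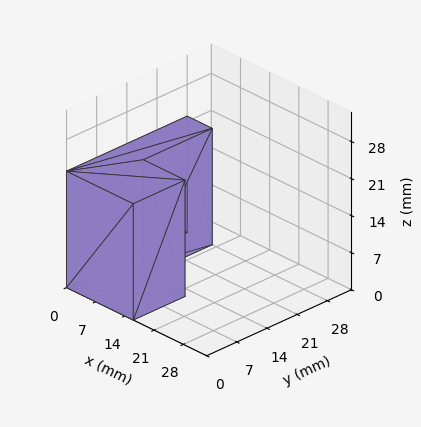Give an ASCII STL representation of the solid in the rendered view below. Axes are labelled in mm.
Reading the render: the shape is an L-shaped prism: outer 16 × 28 mm, arm thicknesses ≈ 12 mm (horizontal) and 6 mm (vertical), extruded 22 mm in z (dimensions read to the nearest mm from the axis ticks). For the STL, each face is triangulated and given an outward normal.

solid part
  facet normal 0.0000 0.0000 -1.0000
    outer loop
      vertex 16.0 12.0 0.0
      vertex 16.0 0.0 0.0
      vertex 0.0 0.0 0.0
    endloop
  endfacet
  facet normal 0.0000 0.0000 -1.0000
    outer loop
      vertex 6.0 12.0 0.0
      vertex 16.0 12.0 0.0
      vertex 0.0 0.0 0.0
    endloop
  endfacet
  facet normal 0.0000 0.0000 -1.0000
    outer loop
      vertex 6.0 28.0 0.0
      vertex 6.0 12.0 0.0
      vertex 0.0 0.0 0.0
    endloop
  endfacet
  facet normal 0.0000 0.0000 -1.0000
    outer loop
      vertex 0.0 28.0 0.0
      vertex 6.0 28.0 0.0
      vertex 0.0 0.0 0.0
    endloop
  endfacet
  facet normal 0.0000 0.0000 1.0000
    outer loop
      vertex 0.0 0.0 22.0
      vertex 16.0 0.0 22.0
      vertex 16.0 12.0 22.0
    endloop
  endfacet
  facet normal 0.0000 0.0000 1.0000
    outer loop
      vertex 0.0 0.0 22.0
      vertex 16.0 12.0 22.0
      vertex 6.0 12.0 22.0
    endloop
  endfacet
  facet normal 0.0000 0.0000 1.0000
    outer loop
      vertex 0.0 0.0 22.0
      vertex 6.0 12.0 22.0
      vertex 6.0 28.0 22.0
    endloop
  endfacet
  facet normal 0.0000 0.0000 1.0000
    outer loop
      vertex 0.0 0.0 22.0
      vertex 6.0 28.0 22.0
      vertex 0.0 28.0 22.0
    endloop
  endfacet
  facet normal 0.0000 -1.0000 0.0000
    outer loop
      vertex 0.0 0.0 0.0
      vertex 16.0 0.0 0.0
      vertex 16.0 0.0 22.0
    endloop
  endfacet
  facet normal 0.0000 -1.0000 0.0000
    outer loop
      vertex 0.0 0.0 0.0
      vertex 16.0 0.0 22.0
      vertex 0.0 0.0 22.0
    endloop
  endfacet
  facet normal 1.0000 0.0000 0.0000
    outer loop
      vertex 16.0 0.0 0.0
      vertex 16.0 12.0 0.0
      vertex 16.0 12.0 22.0
    endloop
  endfacet
  facet normal 1.0000 0.0000 0.0000
    outer loop
      vertex 16.0 0.0 0.0
      vertex 16.0 12.0 22.0
      vertex 16.0 0.0 22.0
    endloop
  endfacet
  facet normal 0.0000 1.0000 0.0000
    outer loop
      vertex 16.0 12.0 0.0
      vertex 6.0 12.0 0.0
      vertex 6.0 12.0 22.0
    endloop
  endfacet
  facet normal 0.0000 1.0000 0.0000
    outer loop
      vertex 16.0 12.0 0.0
      vertex 6.0 12.0 22.0
      vertex 16.0 12.0 22.0
    endloop
  endfacet
  facet normal 1.0000 0.0000 0.0000
    outer loop
      vertex 6.0 12.0 0.0
      vertex 6.0 28.0 0.0
      vertex 6.0 28.0 22.0
    endloop
  endfacet
  facet normal 1.0000 0.0000 0.0000
    outer loop
      vertex 6.0 12.0 0.0
      vertex 6.0 28.0 22.0
      vertex 6.0 12.0 22.0
    endloop
  endfacet
  facet normal 0.0000 1.0000 0.0000
    outer loop
      vertex 6.0 28.0 0.0
      vertex 0.0 28.0 0.0
      vertex 0.0 28.0 22.0
    endloop
  endfacet
  facet normal 0.0000 1.0000 0.0000
    outer loop
      vertex 6.0 28.0 0.0
      vertex 0.0 28.0 22.0
      vertex 6.0 28.0 22.0
    endloop
  endfacet
  facet normal -1.0000 0.0000 0.0000
    outer loop
      vertex 0.0 28.0 0.0
      vertex 0.0 0.0 0.0
      vertex 0.0 0.0 22.0
    endloop
  endfacet
  facet normal -1.0000 0.0000 0.0000
    outer loop
      vertex 0.0 28.0 0.0
      vertex 0.0 0.0 22.0
      vertex 0.0 28.0 22.0
    endloop
  endfacet
endsolid part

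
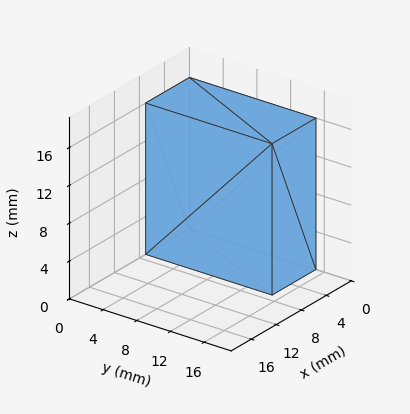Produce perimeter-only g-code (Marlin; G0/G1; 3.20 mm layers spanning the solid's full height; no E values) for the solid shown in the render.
Reading the render: the shape is a rectangular box, roughly 7 × 15 mm footprint and 16 mm tall (dimensions read to the nearest mm from the axis ticks). For the g-code, the solid's height is divided into equal slices at the stated Δz and each level perimeter traced with G1 moves after a G0 lift.

; perimeter-only toolpath
G21 ; units = mm
G90 ; absolute positioning
G28 ; home
; layer 1
G0 Z3.20
G0 X0.00 Y0.00
G1 X7.00 Y0.00
G1 X7.00 Y15.00
G1 X0.00 Y15.00
G1 X0.00 Y0.00
; layer 2
G0 Z6.40
G0 X0.00 Y0.00
G1 X7.00 Y0.00
G1 X7.00 Y15.00
G1 X0.00 Y15.00
G1 X0.00 Y0.00
; layer 3
G0 Z9.60
G0 X0.00 Y0.00
G1 X7.00 Y0.00
G1 X7.00 Y15.00
G1 X0.00 Y15.00
G1 X0.00 Y0.00
; layer 4
G0 Z12.80
G0 X0.00 Y0.00
G1 X7.00 Y0.00
G1 X7.00 Y15.00
G1 X0.00 Y15.00
G1 X0.00 Y0.00
; layer 5
G0 Z16.00
G0 X0.00 Y0.00
G1 X7.00 Y0.00
G1 X7.00 Y15.00
G1 X0.00 Y15.00
G1 X0.00 Y0.00
M2 ; end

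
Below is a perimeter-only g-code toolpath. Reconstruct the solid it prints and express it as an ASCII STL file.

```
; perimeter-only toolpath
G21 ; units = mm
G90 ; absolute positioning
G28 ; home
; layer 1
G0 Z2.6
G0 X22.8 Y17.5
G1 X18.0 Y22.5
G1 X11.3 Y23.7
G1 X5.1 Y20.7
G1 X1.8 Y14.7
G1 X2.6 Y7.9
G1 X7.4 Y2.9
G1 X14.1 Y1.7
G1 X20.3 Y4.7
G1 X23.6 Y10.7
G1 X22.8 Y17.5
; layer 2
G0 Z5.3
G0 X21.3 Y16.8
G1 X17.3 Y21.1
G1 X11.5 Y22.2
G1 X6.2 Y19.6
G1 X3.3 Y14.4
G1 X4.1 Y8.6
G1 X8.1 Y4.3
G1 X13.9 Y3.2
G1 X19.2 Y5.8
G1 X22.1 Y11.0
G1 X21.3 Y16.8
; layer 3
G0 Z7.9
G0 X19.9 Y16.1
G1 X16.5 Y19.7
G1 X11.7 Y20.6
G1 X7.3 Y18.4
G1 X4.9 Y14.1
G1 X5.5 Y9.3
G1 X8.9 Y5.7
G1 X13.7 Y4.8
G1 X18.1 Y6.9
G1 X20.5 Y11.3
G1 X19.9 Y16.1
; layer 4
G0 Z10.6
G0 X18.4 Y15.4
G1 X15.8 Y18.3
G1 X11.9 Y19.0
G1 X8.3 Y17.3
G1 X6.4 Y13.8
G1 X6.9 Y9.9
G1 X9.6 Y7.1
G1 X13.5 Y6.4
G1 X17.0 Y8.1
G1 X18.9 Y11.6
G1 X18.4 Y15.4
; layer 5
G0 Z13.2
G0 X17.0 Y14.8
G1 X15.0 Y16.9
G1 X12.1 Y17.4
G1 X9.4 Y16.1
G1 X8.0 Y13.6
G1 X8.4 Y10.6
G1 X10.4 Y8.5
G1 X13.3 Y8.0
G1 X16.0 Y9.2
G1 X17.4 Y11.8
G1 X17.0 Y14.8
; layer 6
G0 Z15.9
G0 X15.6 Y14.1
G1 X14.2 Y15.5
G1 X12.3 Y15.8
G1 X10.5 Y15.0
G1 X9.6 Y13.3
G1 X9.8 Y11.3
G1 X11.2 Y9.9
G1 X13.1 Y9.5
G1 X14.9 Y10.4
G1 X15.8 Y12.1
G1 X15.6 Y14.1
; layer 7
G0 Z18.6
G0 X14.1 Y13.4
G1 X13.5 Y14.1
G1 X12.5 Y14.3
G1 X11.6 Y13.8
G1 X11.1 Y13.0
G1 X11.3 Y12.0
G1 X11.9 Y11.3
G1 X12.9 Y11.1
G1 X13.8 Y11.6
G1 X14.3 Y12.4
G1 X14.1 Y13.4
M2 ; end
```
solid part
  facet normal 0.0000 0.0000 -1.0000
    outer loop
      vertex 11.1 25.3 0.0
      vertex 18.8 23.9 0.0
      vertex 24.2 18.2 0.0
    endloop
  endfacet
  facet normal 0.0000 0.0000 -1.0000
    outer loop
      vertex 4.0 21.9 0.0
      vertex 11.1 25.3 0.0
      vertex 24.2 18.2 0.0
    endloop
  endfacet
  facet normal 0.0000 0.0000 -1.0000
    outer loop
      vertex 0.2 15.0 0.0
      vertex 4.0 21.9 0.0
      vertex 24.2 18.2 0.0
    endloop
  endfacet
  facet normal 0.0000 0.0000 -1.0000
    outer loop
      vertex 1.2 7.2 0.0
      vertex 0.2 15.0 0.0
      vertex 24.2 18.2 0.0
    endloop
  endfacet
  facet normal 0.0000 0.0000 -1.0000
    outer loop
      vertex 6.6 1.5 0.0
      vertex 1.2 7.2 0.0
      vertex 24.2 18.2 0.0
    endloop
  endfacet
  facet normal 0.0000 0.0000 -1.0000
    outer loop
      vertex 14.3 0.1 0.0
      vertex 6.6 1.5 0.0
      vertex 24.2 18.2 0.0
    endloop
  endfacet
  facet normal 0.0000 0.0000 -1.0000
    outer loop
      vertex 21.4 3.5 0.0
      vertex 14.3 0.1 0.0
      vertex 24.2 18.2 0.0
    endloop
  endfacet
  facet normal 0.0000 0.0000 -1.0000
    outer loop
      vertex 25.2 10.4 0.0
      vertex 21.4 3.5 0.0
      vertex 24.2 18.2 0.0
    endloop
  endfacet
  facet normal 0.6301 0.5969 0.4967
    outer loop
      vertex 24.2 18.2 0.0
      vertex 18.8 23.9 0.0
      vertex 12.7 12.7 21.2
    endloop
  endfacet
  facet normal 0.1553 0.8543 0.4960
    outer loop
      vertex 18.8 23.9 0.0
      vertex 11.1 25.3 0.0
      vertex 12.7 12.7 21.2
    endloop
  endfacet
  facet normal -0.3754 0.7840 0.4943
    outer loop
      vertex 11.1 25.3 0.0
      vertex 4.0 21.9 0.0
      vertex 12.7 12.7 21.2
    endloop
  endfacet
  facet normal -0.7614 0.4193 0.4944
    outer loop
      vertex 4.0 21.9 0.0
      vertex 0.2 15.0 0.0
      vertex 12.7 12.7 21.2
    endloop
  endfacet
  facet normal -0.8613 -0.1104 0.4959
    outer loop
      vertex 0.2 15.0 0.0
      vertex 1.2 7.2 0.0
      vertex 12.7 12.7 21.2
    endloop
  endfacet
  facet normal -0.6301 -0.5969 0.4967
    outer loop
      vertex 1.2 7.2 0.0
      vertex 6.6 1.5 0.0
      vertex 12.7 12.7 21.2
    endloop
  endfacet
  facet normal -0.1553 -0.8543 0.4960
    outer loop
      vertex 6.6 1.5 0.0
      vertex 14.3 0.1 0.0
      vertex 12.7 12.7 21.2
    endloop
  endfacet
  facet normal 0.3754 -0.7840 0.4943
    outer loop
      vertex 14.3 0.1 0.0
      vertex 21.4 3.5 0.0
      vertex 12.7 12.7 21.2
    endloop
  endfacet
  facet normal 0.7614 -0.4193 0.4944
    outer loop
      vertex 21.4 3.5 0.0
      vertex 25.2 10.4 0.0
      vertex 12.7 12.7 21.2
    endloop
  endfacet
  facet normal 0.8613 0.1104 0.4959
    outer loop
      vertex 25.2 10.4 0.0
      vertex 24.2 18.2 0.0
      vertex 12.7 12.7 21.2
    endloop
  endfacet
endsolid part

The G0 Z moves step by Δz≈2.6 mm. The G1 loops shrink linearly with z, so the solid tapers from its base footprint up to z≈21.2. Closing with a flat bottom cap and the tapered top and triangulating gives 18 facets — a regular 10-sided pyramid, base circumscribed radius ≈ 12.7 mm, apex at z ≈ 21.2 mm.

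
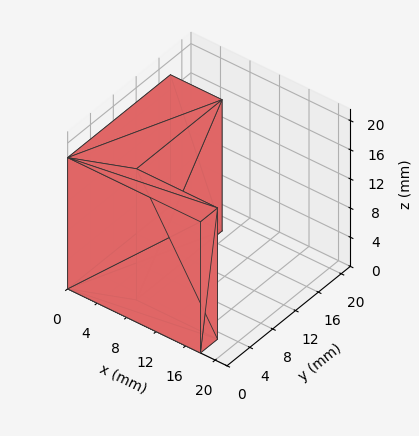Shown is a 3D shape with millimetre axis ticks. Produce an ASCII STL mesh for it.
Reading the render: the shape is an L-shaped prism: outer 18 × 18 mm, arm thicknesses ≈ 3 mm (horizontal) and 7 mm (vertical), extruded 18 mm in z (dimensions read to the nearest mm from the axis ticks). For the STL, each face is triangulated and given an outward normal.

solid part
  facet normal 0.0000 0.0000 -1.0000
    outer loop
      vertex 18.0 3.0 0.0
      vertex 18.0 0.0 0.0
      vertex 0.0 0.0 0.0
    endloop
  endfacet
  facet normal 0.0000 0.0000 -1.0000
    outer loop
      vertex 7.0 3.0 0.0
      vertex 18.0 3.0 0.0
      vertex 0.0 0.0 0.0
    endloop
  endfacet
  facet normal 0.0000 0.0000 -1.0000
    outer loop
      vertex 7.0 18.0 0.0
      vertex 7.0 3.0 0.0
      vertex 0.0 0.0 0.0
    endloop
  endfacet
  facet normal 0.0000 0.0000 -1.0000
    outer loop
      vertex 0.0 18.0 0.0
      vertex 7.0 18.0 0.0
      vertex 0.0 0.0 0.0
    endloop
  endfacet
  facet normal 0.0000 0.0000 1.0000
    outer loop
      vertex 0.0 0.0 18.0
      vertex 18.0 0.0 18.0
      vertex 18.0 3.0 18.0
    endloop
  endfacet
  facet normal 0.0000 0.0000 1.0000
    outer loop
      vertex 0.0 0.0 18.0
      vertex 18.0 3.0 18.0
      vertex 7.0 3.0 18.0
    endloop
  endfacet
  facet normal 0.0000 0.0000 1.0000
    outer loop
      vertex 0.0 0.0 18.0
      vertex 7.0 3.0 18.0
      vertex 7.0 18.0 18.0
    endloop
  endfacet
  facet normal 0.0000 0.0000 1.0000
    outer loop
      vertex 0.0 0.0 18.0
      vertex 7.0 18.0 18.0
      vertex 0.0 18.0 18.0
    endloop
  endfacet
  facet normal 0.0000 -1.0000 0.0000
    outer loop
      vertex 0.0 0.0 0.0
      vertex 18.0 0.0 0.0
      vertex 18.0 0.0 18.0
    endloop
  endfacet
  facet normal 0.0000 -1.0000 0.0000
    outer loop
      vertex 0.0 0.0 0.0
      vertex 18.0 0.0 18.0
      vertex 0.0 0.0 18.0
    endloop
  endfacet
  facet normal 1.0000 0.0000 0.0000
    outer loop
      vertex 18.0 0.0 0.0
      vertex 18.0 3.0 0.0
      vertex 18.0 3.0 18.0
    endloop
  endfacet
  facet normal 1.0000 0.0000 0.0000
    outer loop
      vertex 18.0 0.0 0.0
      vertex 18.0 3.0 18.0
      vertex 18.0 0.0 18.0
    endloop
  endfacet
  facet normal 0.0000 1.0000 0.0000
    outer loop
      vertex 18.0 3.0 0.0
      vertex 7.0 3.0 0.0
      vertex 7.0 3.0 18.0
    endloop
  endfacet
  facet normal 0.0000 1.0000 0.0000
    outer loop
      vertex 18.0 3.0 0.0
      vertex 7.0 3.0 18.0
      vertex 18.0 3.0 18.0
    endloop
  endfacet
  facet normal 1.0000 0.0000 0.0000
    outer loop
      vertex 7.0 3.0 0.0
      vertex 7.0 18.0 0.0
      vertex 7.0 18.0 18.0
    endloop
  endfacet
  facet normal 1.0000 0.0000 0.0000
    outer loop
      vertex 7.0 3.0 0.0
      vertex 7.0 18.0 18.0
      vertex 7.0 3.0 18.0
    endloop
  endfacet
  facet normal 0.0000 1.0000 0.0000
    outer loop
      vertex 7.0 18.0 0.0
      vertex 0.0 18.0 0.0
      vertex 0.0 18.0 18.0
    endloop
  endfacet
  facet normal 0.0000 1.0000 0.0000
    outer loop
      vertex 7.0 18.0 0.0
      vertex 0.0 18.0 18.0
      vertex 7.0 18.0 18.0
    endloop
  endfacet
  facet normal -1.0000 0.0000 0.0000
    outer loop
      vertex 0.0 18.0 0.0
      vertex 0.0 0.0 0.0
      vertex 0.0 0.0 18.0
    endloop
  endfacet
  facet normal -1.0000 0.0000 0.0000
    outer loop
      vertex 0.0 18.0 0.0
      vertex 0.0 0.0 18.0
      vertex 0.0 18.0 18.0
    endloop
  endfacet
endsolid part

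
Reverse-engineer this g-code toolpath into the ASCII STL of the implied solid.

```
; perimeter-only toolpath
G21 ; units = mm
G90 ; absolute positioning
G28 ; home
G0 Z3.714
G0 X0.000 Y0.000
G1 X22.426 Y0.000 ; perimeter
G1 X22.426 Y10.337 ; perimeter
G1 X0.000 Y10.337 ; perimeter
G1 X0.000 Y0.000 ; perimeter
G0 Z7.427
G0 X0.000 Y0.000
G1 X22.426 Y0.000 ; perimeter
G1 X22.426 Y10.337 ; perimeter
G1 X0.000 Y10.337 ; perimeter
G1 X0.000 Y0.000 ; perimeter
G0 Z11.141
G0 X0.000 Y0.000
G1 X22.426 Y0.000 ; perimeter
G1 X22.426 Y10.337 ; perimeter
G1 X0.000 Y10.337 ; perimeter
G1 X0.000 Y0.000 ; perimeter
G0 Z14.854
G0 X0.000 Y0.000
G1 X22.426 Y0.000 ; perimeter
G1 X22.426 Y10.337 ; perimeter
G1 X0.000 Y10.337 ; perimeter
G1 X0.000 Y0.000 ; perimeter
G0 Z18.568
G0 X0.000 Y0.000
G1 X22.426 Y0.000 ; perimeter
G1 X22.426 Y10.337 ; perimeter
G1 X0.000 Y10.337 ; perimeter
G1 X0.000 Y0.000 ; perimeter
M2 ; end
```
solid part
  facet normal 0.0000 0.0000 -1.0000
    outer loop
      vertex 22.426 10.337 0.000
      vertex 22.426 0.000 0.000
      vertex 0.000 0.000 0.000
    endloop
  endfacet
  facet normal 0.0000 0.0000 -1.0000
    outer loop
      vertex 0.000 10.337 0.000
      vertex 22.426 10.337 0.000
      vertex 0.000 0.000 0.000
    endloop
  endfacet
  facet normal 0.0000 0.0000 1.0000
    outer loop
      vertex 0.000 0.000 18.568
      vertex 22.426 0.000 18.568
      vertex 22.426 10.337 18.568
    endloop
  endfacet
  facet normal 0.0000 0.0000 1.0000
    outer loop
      vertex 0.000 0.000 18.568
      vertex 22.426 10.337 18.568
      vertex 0.000 10.337 18.568
    endloop
  endfacet
  facet normal 0.0000 -1.0000 0.0000
    outer loop
      vertex 0.000 0.000 0.000
      vertex 22.426 0.000 0.000
      vertex 22.426 0.000 18.568
    endloop
  endfacet
  facet normal 0.0000 -1.0000 0.0000
    outer loop
      vertex 0.000 0.000 0.000
      vertex 22.426 0.000 18.568
      vertex 0.000 0.000 18.568
    endloop
  endfacet
  facet normal 0.0000 1.0000 0.0000
    outer loop
      vertex 22.426 10.337 18.568
      vertex 22.426 10.337 0.000
      vertex 0.000 10.337 0.000
    endloop
  endfacet
  facet normal 0.0000 1.0000 0.0000
    outer loop
      vertex 0.000 10.337 18.568
      vertex 22.426 10.337 18.568
      vertex 0.000 10.337 0.000
    endloop
  endfacet
  facet normal -1.0000 0.0000 0.0000
    outer loop
      vertex 0.000 10.337 18.568
      vertex 0.000 10.337 0.000
      vertex 0.000 0.000 0.000
    endloop
  endfacet
  facet normal -1.0000 0.0000 0.0000
    outer loop
      vertex 0.000 0.000 18.568
      vertex 0.000 10.337 18.568
      vertex 0.000 0.000 0.000
    endloop
  endfacet
  facet normal 1.0000 0.0000 0.0000
    outer loop
      vertex 22.426 0.000 0.000
      vertex 22.426 10.337 0.000
      vertex 22.426 10.337 18.568
    endloop
  endfacet
  facet normal 1.0000 0.0000 0.0000
    outer loop
      vertex 22.426 0.000 0.000
      vertex 22.426 10.337 18.568
      vertex 22.426 0.000 18.568
    endloop
  endfacet
endsolid part

The G0 Z moves step by Δz≈3.714 mm. Every layer's G1 loop is the same polygon, so the solid is a straight extrusion of it from z=0 to z≈18.6. Closing with flat bottom and top caps and triangulating gives 12 facets — a rectangular box, roughly 22.4 × 10.3 mm footprint and 18.6 mm tall.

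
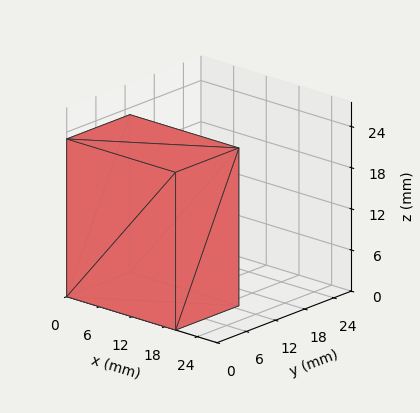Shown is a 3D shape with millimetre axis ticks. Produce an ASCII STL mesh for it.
Reading the render: the shape is a rectangular box, roughly 20 × 13 mm footprint and 23 mm tall (dimensions read to the nearest mm from the axis ticks). For the STL, each face is triangulated and given an outward normal.

solid part
  facet normal 0.0000 0.0000 -1.0000
    outer loop
      vertex 20.0 13.0 0.0
      vertex 20.0 0.0 0.0
      vertex 0.0 0.0 0.0
    endloop
  endfacet
  facet normal 0.0000 0.0000 -1.0000
    outer loop
      vertex 0.0 13.0 0.0
      vertex 20.0 13.0 0.0
      vertex 0.0 0.0 0.0
    endloop
  endfacet
  facet normal 0.0000 0.0000 1.0000
    outer loop
      vertex 0.0 0.0 23.0
      vertex 20.0 0.0 23.0
      vertex 20.0 13.0 23.0
    endloop
  endfacet
  facet normal 0.0000 0.0000 1.0000
    outer loop
      vertex 0.0 0.0 23.0
      vertex 20.0 13.0 23.0
      vertex 0.0 13.0 23.0
    endloop
  endfacet
  facet normal 0.0000 -1.0000 0.0000
    outer loop
      vertex 0.0 0.0 0.0
      vertex 20.0 0.0 0.0
      vertex 20.0 0.0 23.0
    endloop
  endfacet
  facet normal 0.0000 -1.0000 0.0000
    outer loop
      vertex 0.0 0.0 0.0
      vertex 20.0 0.0 23.0
      vertex 0.0 0.0 23.0
    endloop
  endfacet
  facet normal 0.0000 1.0000 0.0000
    outer loop
      vertex 20.0 13.0 23.0
      vertex 20.0 13.0 0.0
      vertex 0.0 13.0 0.0
    endloop
  endfacet
  facet normal 0.0000 1.0000 0.0000
    outer loop
      vertex 0.0 13.0 23.0
      vertex 20.0 13.0 23.0
      vertex 0.0 13.0 0.0
    endloop
  endfacet
  facet normal -1.0000 0.0000 0.0000
    outer loop
      vertex 0.0 13.0 23.0
      vertex 0.0 13.0 0.0
      vertex 0.0 0.0 0.0
    endloop
  endfacet
  facet normal -1.0000 0.0000 0.0000
    outer loop
      vertex 0.0 0.0 23.0
      vertex 0.0 13.0 23.0
      vertex 0.0 0.0 0.0
    endloop
  endfacet
  facet normal 1.0000 0.0000 0.0000
    outer loop
      vertex 20.0 0.0 0.0
      vertex 20.0 13.0 0.0
      vertex 20.0 13.0 23.0
    endloop
  endfacet
  facet normal 1.0000 0.0000 0.0000
    outer loop
      vertex 20.0 0.0 0.0
      vertex 20.0 13.0 23.0
      vertex 20.0 0.0 23.0
    endloop
  endfacet
endsolid part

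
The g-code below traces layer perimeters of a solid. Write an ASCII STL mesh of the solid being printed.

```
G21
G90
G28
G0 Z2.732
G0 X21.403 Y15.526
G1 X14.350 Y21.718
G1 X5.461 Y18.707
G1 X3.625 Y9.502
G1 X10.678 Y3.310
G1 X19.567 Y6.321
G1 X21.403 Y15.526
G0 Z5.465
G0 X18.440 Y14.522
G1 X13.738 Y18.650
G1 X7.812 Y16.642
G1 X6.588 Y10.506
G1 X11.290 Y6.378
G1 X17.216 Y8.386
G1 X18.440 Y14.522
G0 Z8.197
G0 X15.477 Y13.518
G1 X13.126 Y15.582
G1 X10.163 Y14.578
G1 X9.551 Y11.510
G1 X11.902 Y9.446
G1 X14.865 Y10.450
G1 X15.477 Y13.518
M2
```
solid part
  facet normal 0.0000 0.0000 -1.0000
    outer loop
      vertex 3.110 20.771 0.000
      vertex 14.962 24.786 0.000
      vertex 24.366 16.530 0.000
    endloop
  endfacet
  facet normal 0.0000 0.0000 -1.0000
    outer loop
      vertex 0.662 8.498 0.000
      vertex 3.110 20.771 0.000
      vertex 24.366 16.530 0.000
    endloop
  endfacet
  facet normal 0.0000 0.0000 -1.0000
    outer loop
      vertex 10.066 0.242 0.000
      vertex 0.662 8.498 0.000
      vertex 24.366 16.530 0.000
    endloop
  endfacet
  facet normal 0.0000 0.0000 -1.0000
    outer loop
      vertex 21.918 4.257 0.000
      vertex 10.066 0.242 0.000
      vertex 24.366 16.530 0.000
    endloop
  endfacet
  facet normal 0.4685 0.5336 0.7041
    outer loop
      vertex 24.366 16.530 0.000
      vertex 14.962 24.786 0.000
      vertex 12.514 12.514 10.929
    endloop
  endfacet
  facet normal -0.2278 0.6725 0.7041
    outer loop
      vertex 14.962 24.786 0.000
      vertex 3.110 20.771 0.000
      vertex 12.514 12.514 10.929
    endloop
  endfacet
  facet normal -0.6964 0.1389 0.7041
    outer loop
      vertex 3.110 20.771 0.000
      vertex 0.662 8.498 0.000
      vertex 12.514 12.514 10.929
    endloop
  endfacet
  facet normal -0.4685 -0.5336 0.7041
    outer loop
      vertex 0.662 8.498 0.000
      vertex 10.066 0.242 0.000
      vertex 12.514 12.514 10.929
    endloop
  endfacet
  facet normal 0.2278 -0.6725 0.7041
    outer loop
      vertex 10.066 0.242 0.000
      vertex 21.918 4.257 0.000
      vertex 12.514 12.514 10.929
    endloop
  endfacet
  facet normal 0.6964 -0.1389 0.7041
    outer loop
      vertex 21.918 4.257 0.000
      vertex 24.366 16.530 0.000
      vertex 12.514 12.514 10.929
    endloop
  endfacet
endsolid part

The G0 Z moves step by Δz≈2.732 mm. The G1 loops shrink linearly with z, so the solid tapers from its base footprint up to z≈10.9. Closing with a flat bottom cap and the tapered top and triangulating gives 10 facets — a regular 6-sided pyramid, base circumscribed radius ≈ 12.5 mm, apex at z ≈ 10.9 mm.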